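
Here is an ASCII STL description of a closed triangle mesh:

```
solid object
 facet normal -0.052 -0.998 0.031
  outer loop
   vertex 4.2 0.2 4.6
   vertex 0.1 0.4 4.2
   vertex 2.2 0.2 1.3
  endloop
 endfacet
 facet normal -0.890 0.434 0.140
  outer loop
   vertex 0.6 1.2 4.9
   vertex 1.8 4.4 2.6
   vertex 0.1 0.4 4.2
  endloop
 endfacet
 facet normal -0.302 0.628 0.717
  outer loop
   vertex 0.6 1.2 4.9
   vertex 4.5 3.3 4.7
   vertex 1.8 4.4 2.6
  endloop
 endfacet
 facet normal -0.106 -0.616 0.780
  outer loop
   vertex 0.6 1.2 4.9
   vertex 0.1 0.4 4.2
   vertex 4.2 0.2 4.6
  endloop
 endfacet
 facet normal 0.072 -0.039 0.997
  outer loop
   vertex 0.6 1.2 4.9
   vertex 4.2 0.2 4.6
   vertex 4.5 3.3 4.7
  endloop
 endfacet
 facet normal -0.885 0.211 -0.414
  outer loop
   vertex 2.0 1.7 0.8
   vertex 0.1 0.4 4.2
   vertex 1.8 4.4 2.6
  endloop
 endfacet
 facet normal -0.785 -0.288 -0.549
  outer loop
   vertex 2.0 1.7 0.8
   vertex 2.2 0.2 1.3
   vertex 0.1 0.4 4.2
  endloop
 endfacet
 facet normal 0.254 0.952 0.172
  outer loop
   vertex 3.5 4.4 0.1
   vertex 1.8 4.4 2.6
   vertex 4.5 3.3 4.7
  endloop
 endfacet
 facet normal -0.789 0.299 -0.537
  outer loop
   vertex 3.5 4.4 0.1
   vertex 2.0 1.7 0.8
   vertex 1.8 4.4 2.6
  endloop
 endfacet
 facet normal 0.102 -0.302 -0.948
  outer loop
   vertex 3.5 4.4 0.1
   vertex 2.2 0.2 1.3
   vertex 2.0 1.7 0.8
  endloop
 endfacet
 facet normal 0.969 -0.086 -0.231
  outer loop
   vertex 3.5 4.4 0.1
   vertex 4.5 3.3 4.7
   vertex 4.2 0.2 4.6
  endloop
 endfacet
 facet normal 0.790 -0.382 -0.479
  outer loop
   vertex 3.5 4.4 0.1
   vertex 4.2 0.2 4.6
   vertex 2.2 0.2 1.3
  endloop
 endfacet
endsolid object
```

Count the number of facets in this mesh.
12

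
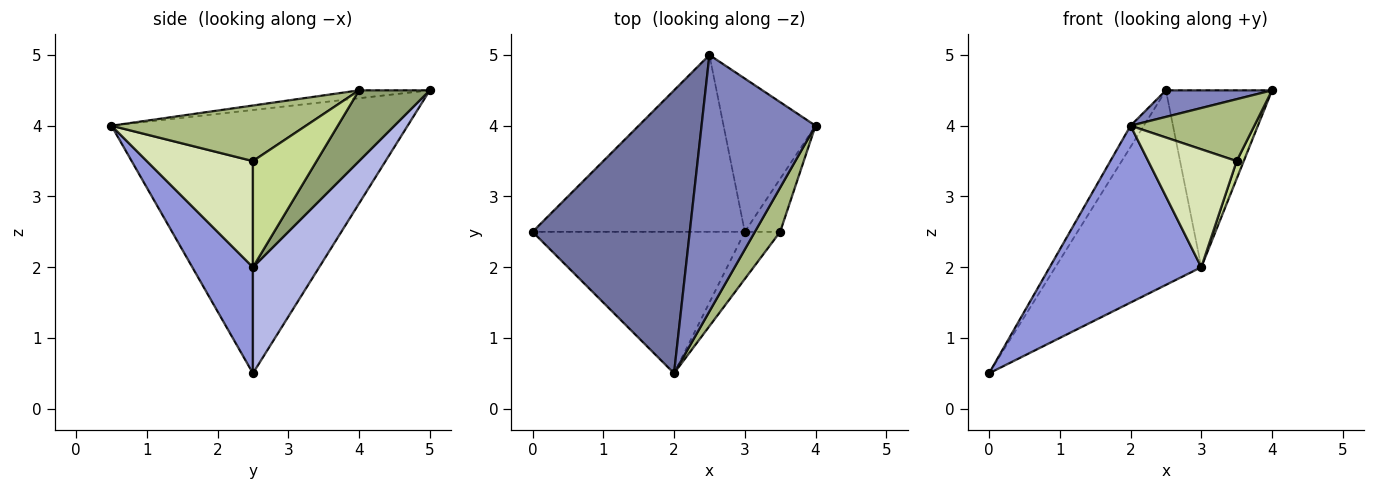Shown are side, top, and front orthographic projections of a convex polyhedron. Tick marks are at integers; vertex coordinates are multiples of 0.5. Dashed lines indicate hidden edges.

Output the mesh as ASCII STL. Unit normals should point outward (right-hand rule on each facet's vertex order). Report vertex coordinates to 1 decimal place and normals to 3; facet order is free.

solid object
 facet normal -0.858 0.038 0.512
  outer loop
   vertex 2.5 5.0 4.5
   vertex 0.0 2.5 0.5
   vertex 2.0 0.5 4.0
  endloop
 endfacet
 facet normal -0.068 -0.103 0.992
  outer loop
   vertex 2.5 5.0 4.5
   vertex 2.0 0.5 4.0
   vertex 4.0 4.0 4.5
  endloop
 endfacet
 facet normal 0.298 -0.745 -0.596
  outer loop
   vertex 3.0 2.5 2.0
   vertex 2.0 0.5 4.0
   vertex 0.0 2.5 0.5
  endloop
 endfacet
 facet normal 0.319 0.701 -0.638
  outer loop
   vertex 3.0 2.5 2.0
   vertex 0.0 2.5 0.5
   vertex 2.5 5.0 4.5
  endloop
 endfacet
 facet normal 0.450 0.675 -0.585
  outer loop
   vertex 3.0 2.5 2.0
   vertex 2.5 5.0 4.5
   vertex 4.0 4.0 4.5
  endloop
 endfacet
 facet normal 0.788 -0.501 0.358
  outer loop
   vertex 3.5 2.5 3.5
   vertex 4.0 4.0 4.5
   vertex 2.0 0.5 4.0
  endloop
 endfacet
 facet normal 0.943 -0.105 -0.314
  outer loop
   vertex 3.5 2.5 3.5
   vertex 3.0 2.5 2.0
   vertex 4.0 4.0 4.5
  endloop
 endfacet
 facet normal 0.744 -0.620 -0.248
  outer loop
   vertex 3.5 2.5 3.5
   vertex 2.0 0.5 4.0
   vertex 3.0 2.5 2.0
  endloop
 endfacet
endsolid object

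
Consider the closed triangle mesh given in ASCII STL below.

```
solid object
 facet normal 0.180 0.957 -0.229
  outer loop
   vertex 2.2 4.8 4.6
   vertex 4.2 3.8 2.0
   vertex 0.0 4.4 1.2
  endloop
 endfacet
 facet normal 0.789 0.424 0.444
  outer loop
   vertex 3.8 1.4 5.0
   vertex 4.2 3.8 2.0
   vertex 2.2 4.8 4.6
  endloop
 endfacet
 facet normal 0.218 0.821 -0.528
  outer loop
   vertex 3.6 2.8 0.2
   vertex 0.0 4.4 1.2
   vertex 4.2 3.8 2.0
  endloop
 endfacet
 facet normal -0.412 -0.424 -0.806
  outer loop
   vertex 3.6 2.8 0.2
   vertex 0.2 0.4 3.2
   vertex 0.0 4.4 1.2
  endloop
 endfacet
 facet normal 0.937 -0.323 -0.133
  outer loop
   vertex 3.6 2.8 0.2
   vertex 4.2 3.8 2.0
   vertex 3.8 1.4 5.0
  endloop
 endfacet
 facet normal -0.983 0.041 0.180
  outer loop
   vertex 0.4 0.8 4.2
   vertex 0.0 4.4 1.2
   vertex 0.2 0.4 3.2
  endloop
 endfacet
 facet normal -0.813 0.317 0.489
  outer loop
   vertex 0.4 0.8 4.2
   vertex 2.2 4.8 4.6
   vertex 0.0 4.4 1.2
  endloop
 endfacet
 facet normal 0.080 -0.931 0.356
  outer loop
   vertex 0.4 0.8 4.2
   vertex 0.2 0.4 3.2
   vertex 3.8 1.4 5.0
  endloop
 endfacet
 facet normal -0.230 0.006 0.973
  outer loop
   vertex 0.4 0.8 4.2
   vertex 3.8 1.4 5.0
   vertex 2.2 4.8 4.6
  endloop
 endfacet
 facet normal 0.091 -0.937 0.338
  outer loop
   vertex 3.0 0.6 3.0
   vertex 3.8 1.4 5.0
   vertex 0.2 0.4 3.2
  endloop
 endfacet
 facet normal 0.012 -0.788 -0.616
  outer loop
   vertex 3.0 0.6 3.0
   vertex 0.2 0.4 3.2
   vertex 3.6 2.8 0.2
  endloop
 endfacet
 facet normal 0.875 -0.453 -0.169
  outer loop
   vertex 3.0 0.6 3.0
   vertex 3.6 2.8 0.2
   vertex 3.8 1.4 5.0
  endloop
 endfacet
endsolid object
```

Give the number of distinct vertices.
8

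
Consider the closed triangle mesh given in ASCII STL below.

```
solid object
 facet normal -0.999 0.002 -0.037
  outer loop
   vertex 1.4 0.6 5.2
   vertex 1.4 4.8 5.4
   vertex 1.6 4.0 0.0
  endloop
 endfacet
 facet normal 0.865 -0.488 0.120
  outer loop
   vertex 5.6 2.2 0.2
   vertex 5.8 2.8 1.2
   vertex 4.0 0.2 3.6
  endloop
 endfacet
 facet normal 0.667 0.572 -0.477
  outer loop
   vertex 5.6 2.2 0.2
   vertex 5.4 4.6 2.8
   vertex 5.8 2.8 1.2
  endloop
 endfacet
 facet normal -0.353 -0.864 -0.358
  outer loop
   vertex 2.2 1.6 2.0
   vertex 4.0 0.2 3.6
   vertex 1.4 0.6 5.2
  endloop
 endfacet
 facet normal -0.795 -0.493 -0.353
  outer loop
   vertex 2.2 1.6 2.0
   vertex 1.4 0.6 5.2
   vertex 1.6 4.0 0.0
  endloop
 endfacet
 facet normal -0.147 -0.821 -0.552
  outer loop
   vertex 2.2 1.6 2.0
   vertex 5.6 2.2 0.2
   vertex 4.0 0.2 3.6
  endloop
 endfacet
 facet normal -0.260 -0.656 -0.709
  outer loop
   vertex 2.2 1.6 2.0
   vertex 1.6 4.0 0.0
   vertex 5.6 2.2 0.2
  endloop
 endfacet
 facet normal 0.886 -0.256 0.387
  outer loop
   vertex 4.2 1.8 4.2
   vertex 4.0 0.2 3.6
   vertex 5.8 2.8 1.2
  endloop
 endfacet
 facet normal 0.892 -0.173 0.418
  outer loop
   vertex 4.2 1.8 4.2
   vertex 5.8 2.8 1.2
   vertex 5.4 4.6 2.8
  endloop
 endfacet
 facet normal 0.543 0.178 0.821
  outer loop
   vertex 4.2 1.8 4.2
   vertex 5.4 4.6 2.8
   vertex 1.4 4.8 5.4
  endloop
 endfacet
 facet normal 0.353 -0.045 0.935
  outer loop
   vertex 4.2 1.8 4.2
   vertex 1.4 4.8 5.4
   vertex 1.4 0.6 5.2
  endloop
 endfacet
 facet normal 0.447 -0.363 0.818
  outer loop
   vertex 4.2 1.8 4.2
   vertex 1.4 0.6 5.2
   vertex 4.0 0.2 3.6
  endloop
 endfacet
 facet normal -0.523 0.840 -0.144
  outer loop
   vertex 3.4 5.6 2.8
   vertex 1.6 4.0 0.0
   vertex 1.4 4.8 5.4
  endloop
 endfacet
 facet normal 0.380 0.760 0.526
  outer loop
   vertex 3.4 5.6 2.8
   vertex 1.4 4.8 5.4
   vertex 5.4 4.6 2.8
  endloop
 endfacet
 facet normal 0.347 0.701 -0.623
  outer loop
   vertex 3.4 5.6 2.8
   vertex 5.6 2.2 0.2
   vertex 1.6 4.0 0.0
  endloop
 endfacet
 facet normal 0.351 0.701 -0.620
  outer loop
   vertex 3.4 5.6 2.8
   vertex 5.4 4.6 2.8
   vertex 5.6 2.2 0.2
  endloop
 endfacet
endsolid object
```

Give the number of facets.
16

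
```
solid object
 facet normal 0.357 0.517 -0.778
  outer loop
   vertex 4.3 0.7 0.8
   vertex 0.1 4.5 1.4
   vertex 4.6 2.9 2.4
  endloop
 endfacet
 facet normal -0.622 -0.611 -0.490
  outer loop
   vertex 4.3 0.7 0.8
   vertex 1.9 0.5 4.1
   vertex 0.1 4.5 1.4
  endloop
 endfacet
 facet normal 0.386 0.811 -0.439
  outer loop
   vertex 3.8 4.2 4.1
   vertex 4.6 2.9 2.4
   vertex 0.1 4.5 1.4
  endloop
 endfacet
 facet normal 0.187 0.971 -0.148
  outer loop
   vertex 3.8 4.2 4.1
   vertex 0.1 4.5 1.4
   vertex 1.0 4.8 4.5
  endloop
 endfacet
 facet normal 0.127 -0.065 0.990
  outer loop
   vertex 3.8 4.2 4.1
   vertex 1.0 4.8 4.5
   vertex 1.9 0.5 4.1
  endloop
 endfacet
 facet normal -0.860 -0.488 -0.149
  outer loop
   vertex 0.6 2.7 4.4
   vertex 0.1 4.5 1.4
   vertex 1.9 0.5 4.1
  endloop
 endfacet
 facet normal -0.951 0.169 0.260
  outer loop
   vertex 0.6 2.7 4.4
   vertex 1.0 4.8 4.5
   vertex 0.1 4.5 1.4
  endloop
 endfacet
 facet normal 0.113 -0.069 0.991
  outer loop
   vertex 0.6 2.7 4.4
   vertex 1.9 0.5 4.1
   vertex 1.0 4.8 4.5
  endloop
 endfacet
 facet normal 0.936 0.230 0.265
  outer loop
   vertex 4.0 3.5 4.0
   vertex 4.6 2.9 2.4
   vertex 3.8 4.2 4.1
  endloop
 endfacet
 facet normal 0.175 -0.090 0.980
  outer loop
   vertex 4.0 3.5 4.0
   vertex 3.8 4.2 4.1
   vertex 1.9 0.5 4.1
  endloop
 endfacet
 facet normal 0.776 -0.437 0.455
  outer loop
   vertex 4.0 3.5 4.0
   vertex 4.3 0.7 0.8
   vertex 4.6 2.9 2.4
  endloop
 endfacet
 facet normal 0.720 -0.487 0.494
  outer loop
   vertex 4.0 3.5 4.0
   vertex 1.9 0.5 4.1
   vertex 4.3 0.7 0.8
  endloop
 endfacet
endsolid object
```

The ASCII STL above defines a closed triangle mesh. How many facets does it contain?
12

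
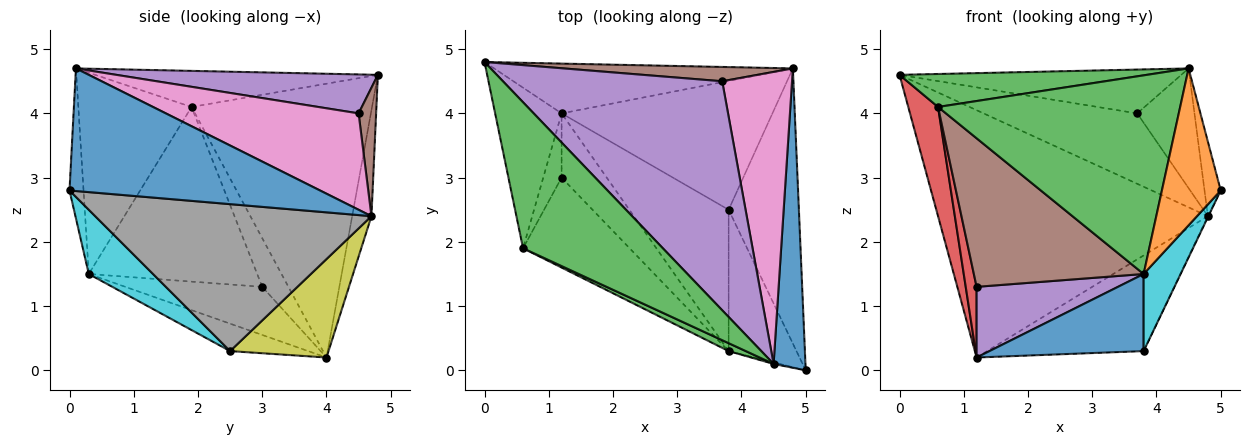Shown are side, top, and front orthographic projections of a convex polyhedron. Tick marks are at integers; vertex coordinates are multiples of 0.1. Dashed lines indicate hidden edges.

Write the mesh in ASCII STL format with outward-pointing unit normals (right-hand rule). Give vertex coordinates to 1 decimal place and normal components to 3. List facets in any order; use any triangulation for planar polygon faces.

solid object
 facet normal 0.966 0.062 0.251
  outer loop
   vertex 4.8 4.7 2.4
   vertex 4.5 0.1 4.7
   vertex 5.0 0.0 2.8
  endloop
 endfacet
 facet normal -0.070 0.978 -0.197
  outer loop
   vertex 4.8 4.7 2.4
   vertex 1.2 4.0 0.2
   vertex 0.0 4.8 4.6
  endloop
 endfacet
 facet normal -0.244 -0.214 0.946
  outer loop
   vertex 0.6 1.9 4.1
   vertex 4.5 0.1 4.7
   vertex 0.0 4.8 4.6
  endloop
 endfacet
 facet normal -0.960 -0.158 -0.233
  outer loop
   vertex 0.6 1.9 4.1
   vertex 0.0 4.8 4.6
   vertex 1.2 4.0 0.2
  endloop
 endfacet
 facet normal 0.172 0.185 0.968
  outer loop
   vertex 3.7 4.5 4.0
   vertex 0.0 4.8 4.6
   vertex 4.5 0.1 4.7
  endloop
 endfacet
 facet normal 0.111 0.974 0.198
  outer loop
   vertex 3.7 4.5 4.0
   vertex 4.8 4.7 2.4
   vertex 0.0 4.8 4.6
  endloop
 endfacet
 facet normal 0.787 0.234 0.570
  outer loop
   vertex 3.7 4.5 4.0
   vertex 4.5 0.1 4.7
   vertex 4.8 4.7 2.4
  endloop
 endfacet
 facet normal 0.902 0.002 -0.431
  outer loop
   vertex 3.8 2.5 0.3
   vertex 4.8 4.7 2.4
   vertex 5.0 0.0 2.8
  endloop
 endfacet
 facet normal 0.351 0.558 -0.752
  outer loop
   vertex 3.8 2.5 0.3
   vertex 1.2 4.0 0.2
   vertex 4.8 4.7 2.4
  endloop
 endfacet
 facet normal 0.639 -0.368 -0.675
  outer loop
   vertex 3.8 0.3 1.5
   vertex 3.8 2.5 0.3
   vertex 5.0 0.0 2.8
  endloop
 endfacet
 facet normal -0.236 -0.465 -0.853
  outer loop
   vertex 3.8 0.3 1.5
   vertex 1.2 4.0 0.2
   vertex 3.8 2.5 0.3
  endloop
 endfacet
 facet normal -0.232 -0.973 -0.010
  outer loop
   vertex 3.8 0.3 1.5
   vertex 5.0 0.0 2.8
   vertex 4.5 0.1 4.7
  endloop
 endfacet
 facet normal -0.423 -0.905 0.036
  outer loop
   vertex 3.8 0.3 1.5
   vertex 4.5 0.1 4.7
   vertex 0.6 1.9 4.1
  endloop
 endfacet
 facet normal -0.872 -0.362 -0.329
  outer loop
   vertex 1.2 3.0 1.3
   vertex 0.6 1.9 4.1
   vertex 1.2 4.0 0.2
  endloop
 endfacet
 facet normal -0.583 -0.601 -0.547
  outer loop
   vertex 1.2 3.0 1.3
   vertex 1.2 4.0 0.2
   vertex 3.8 0.3 1.5
  endloop
 endfacet
 facet normal -0.647 -0.652 -0.395
  outer loop
   vertex 1.2 3.0 1.3
   vertex 3.8 0.3 1.5
   vertex 0.6 1.9 4.1
  endloop
 endfacet
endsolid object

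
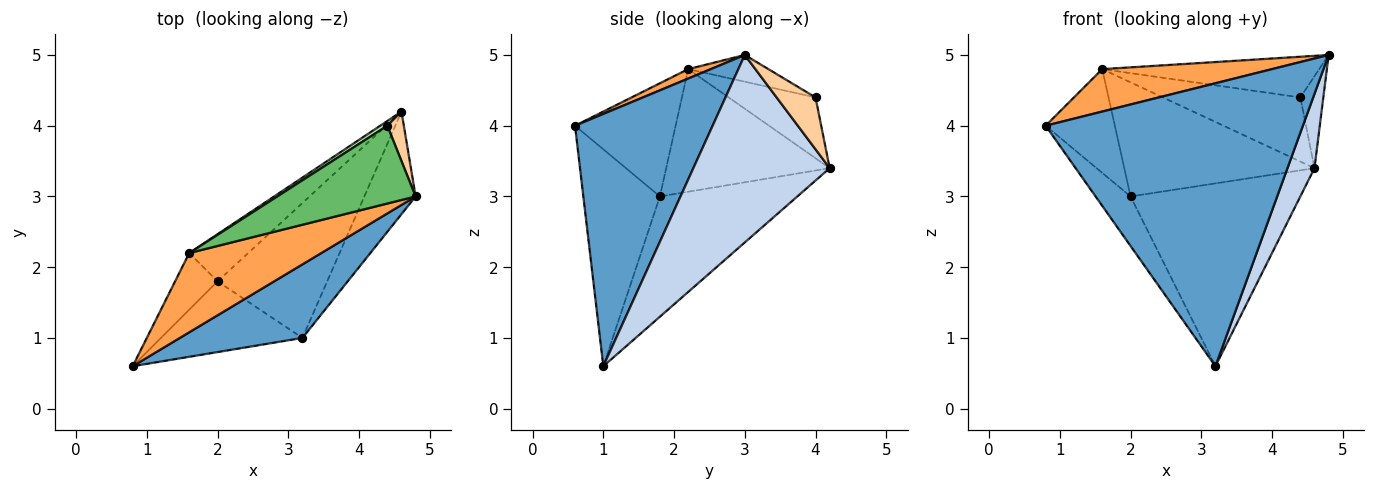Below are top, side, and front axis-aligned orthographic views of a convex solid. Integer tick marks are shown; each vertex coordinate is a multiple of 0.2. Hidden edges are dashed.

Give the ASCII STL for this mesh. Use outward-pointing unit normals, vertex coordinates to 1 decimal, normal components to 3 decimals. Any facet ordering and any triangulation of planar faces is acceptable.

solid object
 facet normal 0.460 -0.859 0.223
  outer loop
   vertex 3.2 1.0 0.6
   vertex 4.8 3.0 5.0
   vertex 0.8 0.6 4.0
  endloop
 endfacet
 facet normal 0.947 -0.188 -0.259
  outer loop
   vertex 3.2 1.0 0.6
   vertex 4.6 4.2 3.4
   vertex 4.8 3.0 5.0
  endloop
 endfacet
 facet normal 0.063 -0.471 0.880
  outer loop
   vertex 1.6 2.2 4.8
   vertex 0.8 0.6 4.0
   vertex 4.8 3.0 5.0
  endloop
 endfacet
 facet normal 0.830 0.491 0.264
  outer loop
   vertex 4.4 4.0 4.4
   vertex 4.8 3.0 5.0
   vertex 4.6 4.2 3.4
  endloop
 endfacet
 facet normal -0.169 0.457 0.874
  outer loop
   vertex 4.4 4.0 4.4
   vertex 1.6 2.2 4.8
   vertex 4.8 3.0 5.0
  endloop
 endfacet
 facet normal -0.533 0.844 0.062
  outer loop
   vertex 4.4 4.0 4.4
   vertex 4.6 4.2 3.4
   vertex 1.6 2.2 4.8
  endloop
 endfacet
 facet normal -0.546 0.674 -0.498
  outer loop
   vertex 2.0 1.8 3.0
   vertex 4.6 4.2 3.4
   vertex 3.2 1.0 0.6
  endloop
 endfacet
 facet normal -0.622 0.724 -0.299
  outer loop
   vertex 2.0 1.8 3.0
   vertex 1.6 2.2 4.8
   vertex 4.6 4.2 3.4
  endloop
 endfacet
 facet normal -0.782 0.357 -0.510
  outer loop
   vertex 2.0 1.8 3.0
   vertex 3.2 1.0 0.6
   vertex 0.8 0.6 4.0
  endloop
 endfacet
 facet normal -0.787 0.541 -0.295
  outer loop
   vertex 2.0 1.8 3.0
   vertex 0.8 0.6 4.0
   vertex 1.6 2.2 4.8
  endloop
 endfacet
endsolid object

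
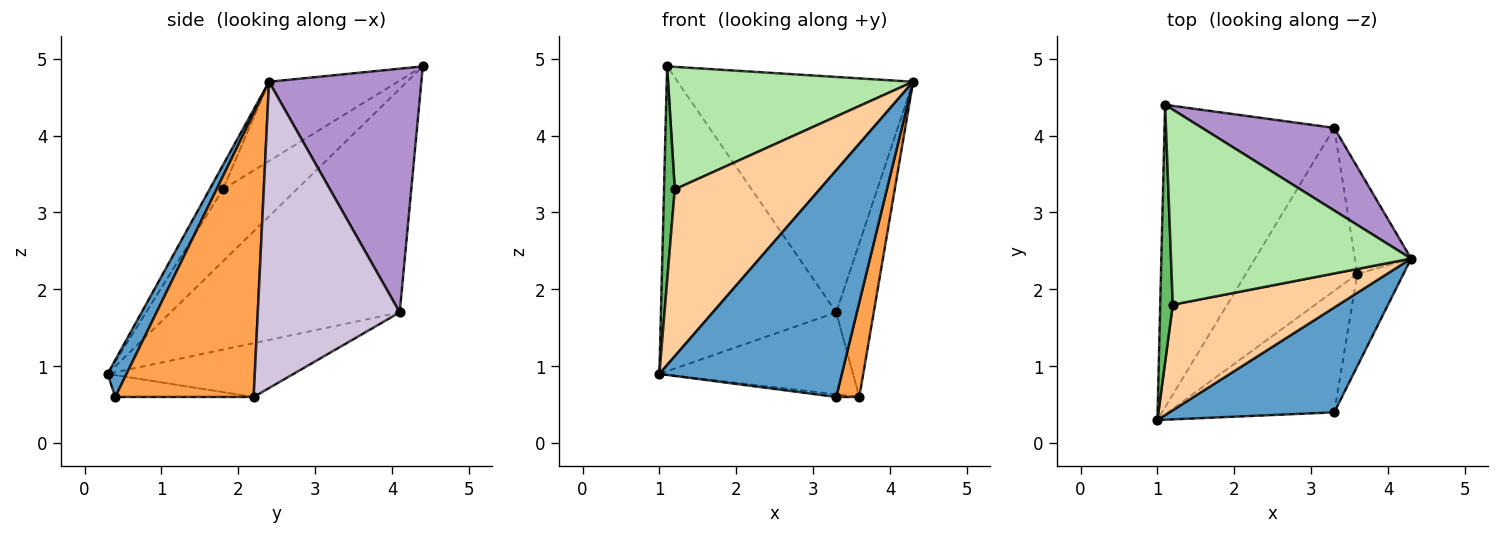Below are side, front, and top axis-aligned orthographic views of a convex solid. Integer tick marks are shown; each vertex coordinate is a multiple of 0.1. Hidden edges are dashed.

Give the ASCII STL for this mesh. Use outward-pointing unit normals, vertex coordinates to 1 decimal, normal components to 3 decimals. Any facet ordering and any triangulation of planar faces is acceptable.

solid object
 facet normal 0.094 -0.904 0.418
  outer loop
   vertex 3.3 0.4 0.6
   vertex 4.3 2.4 4.7
   vertex 1.0 0.3 0.9
  endloop
 endfacet
 facet normal -0.130 0.022 -0.991
  outer loop
   vertex 3.3 0.4 0.6
   vertex 1.0 0.3 0.9
   vertex 3.6 2.2 0.6
  endloop
 endfacet
 facet normal 0.974 -0.162 -0.158
  outer loop
   vertex 3.3 0.4 0.6
   vertex 3.6 2.2 0.6
   vertex 4.3 2.4 4.7
  endloop
 endfacet
 facet normal -0.078 -0.843 0.533
  outer loop
   vertex 1.2 1.8 3.3
   vertex 1.0 0.3 0.9
   vertex 4.3 2.4 4.7
  endloop
 endfacet
 facet normal -0.975 -0.142 0.170
  outer loop
   vertex 1.2 1.8 3.3
   vertex 1.1 4.4 4.9
   vertex 1.0 0.3 0.9
  endloop
 endfacet
 facet normal -0.269 -0.512 0.816
  outer loop
   vertex 1.2 1.8 3.3
   vertex 4.3 2.4 4.7
   vertex 1.1 4.4 4.9
  endloop
 endfacet
 facet normal -0.680 0.520 -0.516
  outer loop
   vertex 3.3 4.1 1.7
   vertex 1.0 0.3 0.9
   vertex 1.1 4.4 4.9
  endloop
 endfacet
 facet normal -0.396 0.412 -0.820
  outer loop
   vertex 3.3 4.1 1.7
   vertex 3.6 2.2 0.6
   vertex 1.0 0.3 0.9
  endloop
 endfacet
 facet normal 0.521 0.805 0.283
  outer loop
   vertex 3.3 4.1 1.7
   vertex 1.1 4.4 4.9
   vertex 4.3 2.4 4.7
  endloop
 endfacet
 facet normal 0.952 0.252 -0.175
  outer loop
   vertex 3.3 4.1 1.7
   vertex 4.3 2.4 4.7
   vertex 3.6 2.2 0.6
  endloop
 endfacet
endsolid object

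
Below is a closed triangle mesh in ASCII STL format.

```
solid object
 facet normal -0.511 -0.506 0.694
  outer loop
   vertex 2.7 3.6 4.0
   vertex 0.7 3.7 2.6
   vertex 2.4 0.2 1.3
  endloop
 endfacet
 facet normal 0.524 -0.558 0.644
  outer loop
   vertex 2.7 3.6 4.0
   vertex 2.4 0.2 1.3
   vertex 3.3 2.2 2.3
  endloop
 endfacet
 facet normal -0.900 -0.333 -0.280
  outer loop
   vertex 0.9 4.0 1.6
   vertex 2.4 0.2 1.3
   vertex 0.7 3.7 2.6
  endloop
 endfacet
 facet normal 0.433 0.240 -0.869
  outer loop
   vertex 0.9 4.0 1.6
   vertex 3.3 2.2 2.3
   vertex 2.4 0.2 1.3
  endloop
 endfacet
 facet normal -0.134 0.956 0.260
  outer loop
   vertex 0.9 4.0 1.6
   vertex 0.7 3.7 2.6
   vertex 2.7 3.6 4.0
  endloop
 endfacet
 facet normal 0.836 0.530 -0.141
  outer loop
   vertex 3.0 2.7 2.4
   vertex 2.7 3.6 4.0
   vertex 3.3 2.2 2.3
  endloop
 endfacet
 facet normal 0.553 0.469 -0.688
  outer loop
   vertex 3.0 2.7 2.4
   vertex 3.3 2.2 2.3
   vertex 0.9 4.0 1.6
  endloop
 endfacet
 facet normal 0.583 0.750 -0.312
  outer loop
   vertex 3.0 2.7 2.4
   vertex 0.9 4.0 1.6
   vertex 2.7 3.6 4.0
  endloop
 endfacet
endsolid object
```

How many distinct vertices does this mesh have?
6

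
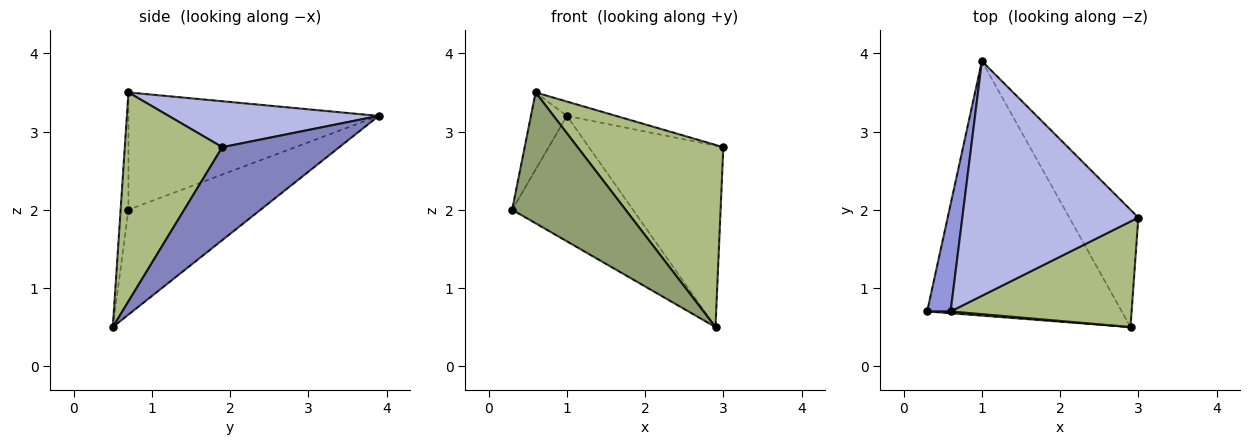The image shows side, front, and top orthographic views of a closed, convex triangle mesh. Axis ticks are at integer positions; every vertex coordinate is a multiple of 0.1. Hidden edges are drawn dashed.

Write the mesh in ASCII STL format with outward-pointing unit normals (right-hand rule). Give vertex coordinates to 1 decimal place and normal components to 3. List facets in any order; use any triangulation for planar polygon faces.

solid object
 facet normal -0.435 0.398 -0.808
  outer loop
   vertex 2.9 0.5 0.5
   vertex 0.3 0.7 2.0
   vertex 1.0 3.9 3.2
  endloop
 endfacet
 facet normal 0.590 0.678 -0.438
  outer loop
   vertex 2.9 0.5 0.5
   vertex 1.0 3.9 3.2
   vertex 3.0 1.9 2.8
  endloop
 endfacet
 facet normal -0.971 0.140 0.194
  outer loop
   vertex 0.6 0.7 3.5
   vertex 1.0 3.9 3.2
   vertex 0.3 0.7 2.0
  endloop
 endfacet
 facet normal 0.252 0.059 0.966
  outer loop
   vertex 0.6 0.7 3.5
   vertex 3.0 1.9 2.8
   vertex 1.0 3.9 3.2
  endloop
 endfacet
 facet normal -0.069 -0.998 0.014
  outer loop
   vertex 0.6 0.7 3.5
   vertex 0.3 0.7 2.0
   vertex 2.9 0.5 0.5
  endloop
 endfacet
 facet normal 0.501 -0.749 0.434
  outer loop
   vertex 0.6 0.7 3.5
   vertex 2.9 0.5 0.5
   vertex 3.0 1.9 2.8
  endloop
 endfacet
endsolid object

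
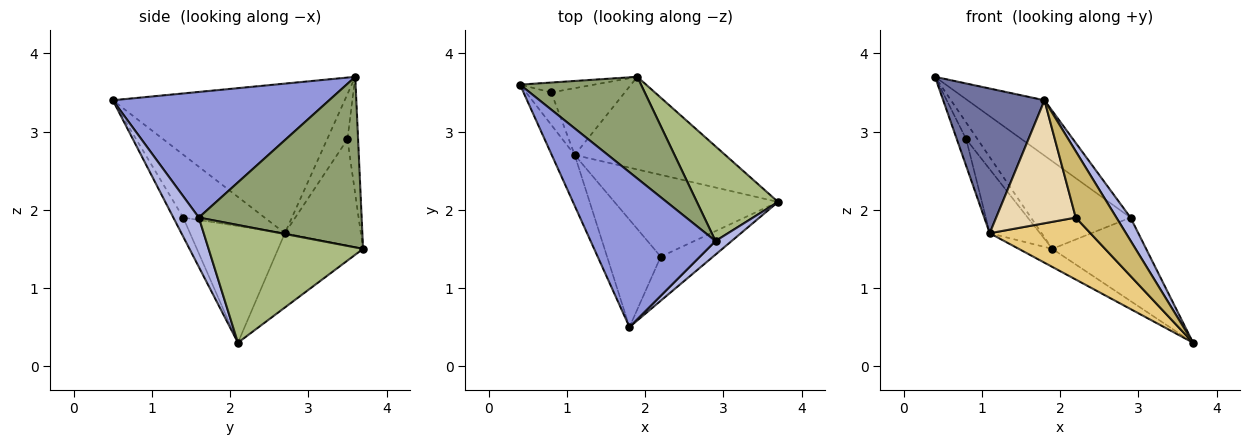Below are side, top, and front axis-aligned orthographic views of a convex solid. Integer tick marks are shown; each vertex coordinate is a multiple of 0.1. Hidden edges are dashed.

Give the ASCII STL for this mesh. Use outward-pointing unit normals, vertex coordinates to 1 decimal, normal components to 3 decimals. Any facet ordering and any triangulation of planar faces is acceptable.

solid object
 facet normal -0.907 -0.396 -0.139
  outer loop
   vertex 1.1 2.7 1.7
   vertex 1.8 0.5 3.4
   vertex 0.4 3.6 3.7
  endloop
 endfacet
 facet normal -0.436 0.172 -0.883
  outer loop
   vertex 1.1 2.7 1.7
   vertex 1.9 3.7 1.5
   vertex 3.7 2.1 0.3
  endloop
 endfacet
 facet normal 0.688 0.244 0.684
  outer loop
   vertex 2.9 1.6 1.9
   vertex 0.4 3.6 3.7
   vertex 1.8 0.5 3.4
  endloop
 endfacet
 facet normal 0.841 -0.466 0.275
  outer loop
   vertex 2.9 1.6 1.9
   vertex 1.8 0.5 3.4
   vertex 3.7 2.1 0.3
  endloop
 endfacet
 facet normal 0.730 0.446 0.518
  outer loop
   vertex 2.9 1.6 1.9
   vertex 1.9 3.7 1.5
   vertex 0.4 3.6 3.7
  endloop
 endfacet
 facet normal 0.736 0.447 0.508
  outer loop
   vertex 2.9 1.6 1.9
   vertex 3.7 2.1 0.3
   vertex 1.9 3.7 1.5
  endloop
 endfacet
 facet normal -0.628 0.669 -0.397
  outer loop
   vertex 0.8 3.5 2.9
   vertex 0.4 3.6 3.7
   vertex 1.9 3.7 1.5
  endloop
 endfacet
 facet normal -0.810 0.374 -0.452
  outer loop
   vertex 0.8 3.5 2.9
   vertex 1.1 2.7 1.7
   vertex 0.4 3.6 3.7
  endloop
 endfacet
 facet normal -0.723 0.478 -0.499
  outer loop
   vertex 0.8 3.5 2.9
   vertex 1.9 3.7 1.5
   vertex 1.1 2.7 1.7
  endloop
 endfacet
 facet normal -0.198 -0.816 -0.543
  outer loop
   vertex 2.2 1.4 1.9
   vertex 3.7 2.1 0.3
   vertex 1.8 0.5 3.4
  endloop
 endfacet
 facet normal -0.494 -0.525 -0.693
  outer loop
   vertex 2.2 1.4 1.9
   vertex 1.1 2.7 1.7
   vertex 3.7 2.1 0.3
  endloop
 endfacet
 facet normal -0.610 -0.597 -0.521
  outer loop
   vertex 2.2 1.4 1.9
   vertex 1.8 0.5 3.4
   vertex 1.1 2.7 1.7
  endloop
 endfacet
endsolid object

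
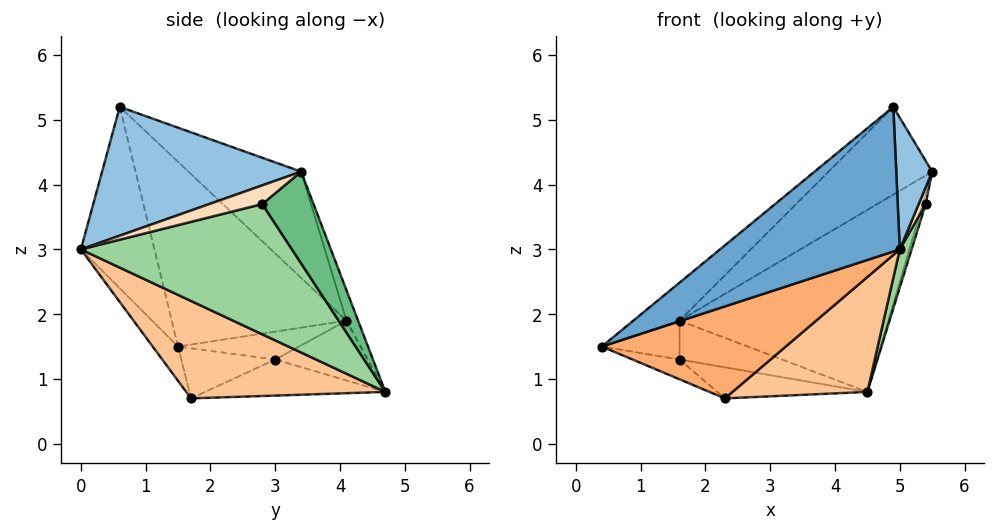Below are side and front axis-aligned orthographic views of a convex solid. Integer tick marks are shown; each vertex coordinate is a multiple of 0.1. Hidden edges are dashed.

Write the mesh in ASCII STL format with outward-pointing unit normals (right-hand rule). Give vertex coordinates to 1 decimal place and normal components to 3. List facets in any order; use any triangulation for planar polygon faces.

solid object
 facet normal -0.368 -0.901 0.229
  outer loop
   vertex 4.9 0.6 5.2
   vertex 0.4 1.5 1.5
   vertex 5.0 0.0 3.0
  endloop
 endfacet
 facet normal 0.980 -0.177 0.093
  outer loop
   vertex 4.9 0.6 5.2
   vertex 5.0 0.0 3.0
   vertex 5.5 3.4 4.2
  endloop
 endfacet
 facet normal -0.052 0.928 0.370
  outer loop
   vertex 1.6 4.1 1.9
   vertex 5.5 3.4 4.2
   vertex 4.5 4.7 0.8
  endloop
 endfacet
 facet normal -0.607 0.161 0.778
  outer loop
   vertex 1.6 4.1 1.9
   vertex 0.4 1.5 1.5
   vertex 4.9 0.6 5.2
  endloop
 endfacet
 facet normal -0.417 0.384 0.824
  outer loop
   vertex 1.6 4.1 1.9
   vertex 4.9 0.6 5.2
   vertex 5.5 3.4 4.2
  endloop
 endfacet
 facet normal -0.119 -0.860 -0.496
  outer loop
   vertex 2.3 1.7 0.7
   vertex 5.0 0.0 3.0
   vertex 0.4 1.5 1.5
  endloop
 endfacet
 facet normal 0.484 -0.328 -0.811
  outer loop
   vertex 2.3 1.7 0.7
   vertex 4.5 4.7 0.8
   vertex 5.0 0.0 3.0
  endloop
 endfacet
 facet normal 0.991 -0.131 -0.040
  outer loop
   vertex 5.4 2.8 3.7
   vertex 5.5 3.4 4.2
   vertex 5.0 0.0 3.0
  endloop
 endfacet
 facet normal 0.964 0.057 -0.261
  outer loop
   vertex 5.4 2.8 3.7
   vertex 4.5 4.7 0.8
   vertex 5.5 3.4 4.2
  endloop
 endfacet
 facet normal 0.943 -0.053 -0.327
  outer loop
   vertex 5.4 2.8 3.7
   vertex 5.0 0.0 3.0
   vertex 4.5 4.7 0.8
  endloop
 endfacet
 facet normal -0.397 0.440 -0.806
  outer loop
   vertex 1.6 3.0 1.3
   vertex 1.6 4.1 1.9
   vertex 4.5 4.7 0.8
  endloop
 endfacet
 facet normal -0.308 0.257 -0.916
  outer loop
   vertex 1.6 3.0 1.3
   vertex 4.5 4.7 0.8
   vertex 2.3 1.7 0.7
  endloop
 endfacet
 facet normal -0.597 0.384 -0.704
  outer loop
   vertex 1.6 3.0 1.3
   vertex 0.4 1.5 1.5
   vertex 1.6 4.1 1.9
  endloop
 endfacet
 facet normal -0.398 0.199 -0.896
  outer loop
   vertex 1.6 3.0 1.3
   vertex 2.3 1.7 0.7
   vertex 0.4 1.5 1.5
  endloop
 endfacet
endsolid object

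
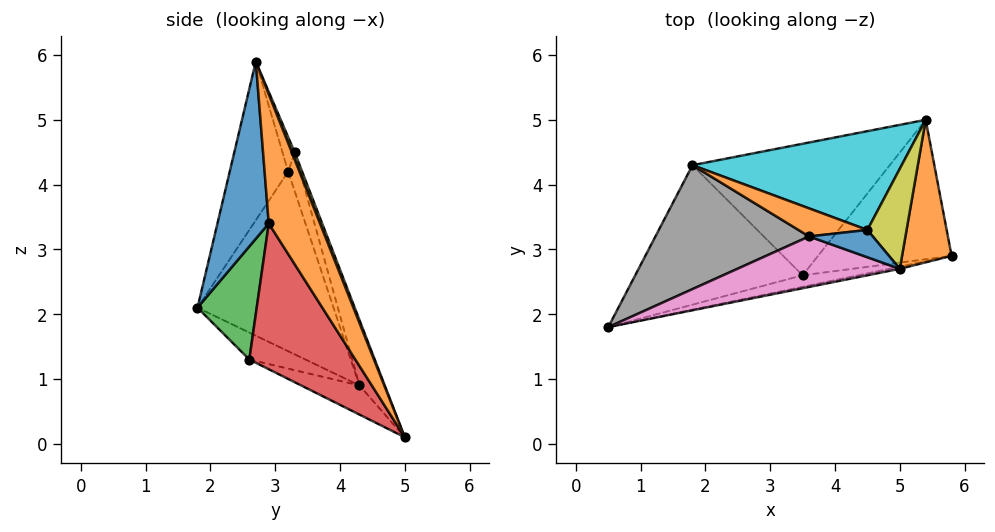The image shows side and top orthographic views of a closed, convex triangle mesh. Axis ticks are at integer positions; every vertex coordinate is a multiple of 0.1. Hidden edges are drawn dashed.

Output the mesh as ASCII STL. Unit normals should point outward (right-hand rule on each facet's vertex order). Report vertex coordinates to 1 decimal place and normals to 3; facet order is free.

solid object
 facet normal 0.206 -0.978 -0.012
  outer loop
   vertex 5.0 2.7 5.9
   vertex 0.5 1.8 2.1
   vertex 5.8 2.9 3.4
  endloop
 endfacet
 facet normal 0.750 0.595 0.288
  outer loop
   vertex 5.0 2.7 5.9
   vertex 5.8 2.9 3.4
   vertex 5.4 5.0 0.1
  endloop
 endfacet
 facet normal 0.228 -0.967 -0.112
  outer loop
   vertex 3.5 2.6 1.3
   vertex 5.8 2.9 3.4
   vertex 0.5 1.8 2.1
  endloop
 endfacet
 facet normal 0.542 -0.678 -0.497
  outer loop
   vertex 3.5 2.6 1.3
   vertex 5.4 5.0 0.1
   vertex 5.8 2.9 3.4
  endloop
 endfacet
 facet normal -0.148 -0.364 -0.919
  outer loop
   vertex 3.5 2.6 1.3
   vertex 0.5 1.8 2.1
   vertex 1.8 4.3 0.9
  endloop
 endfacet
 facet normal -0.137 -0.354 -0.925
  outer loop
   vertex 3.5 2.6 1.3
   vertex 1.8 4.3 0.9
   vertex 5.4 5.0 0.1
  endloop
 endfacet
 facet normal -0.631 0.429 0.646
  outer loop
   vertex 3.6 3.2 4.2
   vertex 0.5 1.8 2.1
   vertex 5.0 2.7 5.9
  endloop
 endfacet
 facet normal -0.620 0.577 0.531
  outer loop
   vertex 3.6 3.2 4.2
   vertex 1.8 4.3 0.9
   vertex 0.5 1.8 2.1
  endloop
 endfacet
 facet normal 0.070 0.926 0.372
  outer loop
   vertex 4.5 3.3 4.5
   vertex 5.0 2.7 5.9
   vertex 5.4 5.0 0.1
  endloop
 endfacet
 facet normal -0.106 0.935 0.339
  outer loop
   vertex 4.5 3.3 4.5
   vertex 5.4 5.0 0.1
   vertex 1.8 4.3 0.9
  endloop
 endfacet
 facet normal -0.247 0.856 0.455
  outer loop
   vertex 4.5 3.3 4.5
   vertex 3.6 3.2 4.2
   vertex 5.0 2.7 5.9
  endloop
 endfacet
 facet normal -0.238 0.875 0.421
  outer loop
   vertex 4.5 3.3 4.5
   vertex 1.8 4.3 0.9
   vertex 3.6 3.2 4.2
  endloop
 endfacet
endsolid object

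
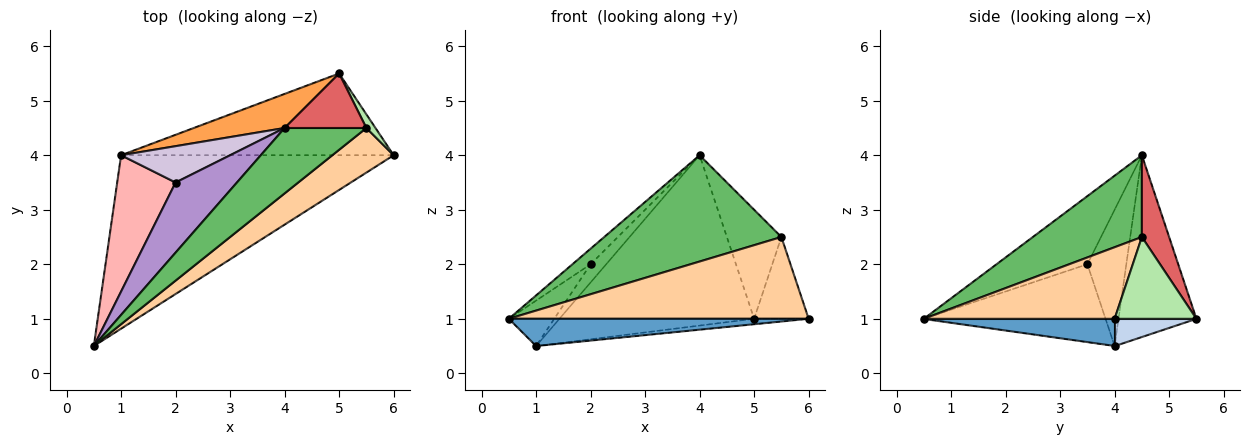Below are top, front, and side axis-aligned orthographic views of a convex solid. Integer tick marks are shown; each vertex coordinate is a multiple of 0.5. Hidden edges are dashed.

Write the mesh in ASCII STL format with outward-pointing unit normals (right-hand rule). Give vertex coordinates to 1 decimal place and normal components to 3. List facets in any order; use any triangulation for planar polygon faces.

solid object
 facet normal 0.098 -0.154 -0.983
  outer loop
   vertex 1.0 4.0 0.5
   vertex 6.0 4.0 1.0
   vertex 0.5 0.5 1.0
  endloop
 endfacet
 facet normal 0.099 0.066 -0.993
  outer loop
   vertex 5.0 5.5 1.0
   vertex 6.0 4.0 1.0
   vertex 1.0 4.0 0.5
  endloop
 endfacet
 facet normal -0.365 0.913 0.183
  outer loop
   vertex 5.0 5.5 1.0
   vertex 1.0 4.0 0.5
   vertex 4.0 4.5 4.0
  endloop
 endfacet
 facet normal 0.488 -0.766 0.418
  outer loop
   vertex 5.5 4.5 2.5
   vertex 0.5 0.5 1.0
   vertex 6.0 4.0 1.0
  endloop
 endfacet
 facet normal 0.464 -0.754 0.464
  outer loop
   vertex 5.5 4.5 2.5
   vertex 4.0 4.5 4.0
   vertex 0.5 0.5 1.0
  endloop
 endfacet
 facet normal 0.829 0.552 0.092
  outer loop
   vertex 5.5 4.5 2.5
   vertex 6.0 4.0 1.0
   vertex 5.0 5.5 1.0
  endloop
 endfacet
 facet normal 0.408 0.816 0.408
  outer loop
   vertex 5.5 4.5 2.5
   vertex 5.0 5.5 1.0
   vertex 4.0 4.5 4.0
  endloop
 endfacet
 facet normal -0.784 0.196 0.588
  outer loop
   vertex 2.0 3.5 2.0
   vertex 1.0 4.0 0.5
   vertex 0.5 0.5 1.0
  endloop
 endfacet
 facet normal -0.735 0.147 0.662
  outer loop
   vertex 2.0 3.5 2.0
   vertex 0.5 0.5 1.0
   vertex 4.0 4.5 4.0
  endloop
 endfacet
 facet normal -0.745 0.298 0.596
  outer loop
   vertex 2.0 3.5 2.0
   vertex 4.0 4.5 4.0
   vertex 1.0 4.0 0.5
  endloop
 endfacet
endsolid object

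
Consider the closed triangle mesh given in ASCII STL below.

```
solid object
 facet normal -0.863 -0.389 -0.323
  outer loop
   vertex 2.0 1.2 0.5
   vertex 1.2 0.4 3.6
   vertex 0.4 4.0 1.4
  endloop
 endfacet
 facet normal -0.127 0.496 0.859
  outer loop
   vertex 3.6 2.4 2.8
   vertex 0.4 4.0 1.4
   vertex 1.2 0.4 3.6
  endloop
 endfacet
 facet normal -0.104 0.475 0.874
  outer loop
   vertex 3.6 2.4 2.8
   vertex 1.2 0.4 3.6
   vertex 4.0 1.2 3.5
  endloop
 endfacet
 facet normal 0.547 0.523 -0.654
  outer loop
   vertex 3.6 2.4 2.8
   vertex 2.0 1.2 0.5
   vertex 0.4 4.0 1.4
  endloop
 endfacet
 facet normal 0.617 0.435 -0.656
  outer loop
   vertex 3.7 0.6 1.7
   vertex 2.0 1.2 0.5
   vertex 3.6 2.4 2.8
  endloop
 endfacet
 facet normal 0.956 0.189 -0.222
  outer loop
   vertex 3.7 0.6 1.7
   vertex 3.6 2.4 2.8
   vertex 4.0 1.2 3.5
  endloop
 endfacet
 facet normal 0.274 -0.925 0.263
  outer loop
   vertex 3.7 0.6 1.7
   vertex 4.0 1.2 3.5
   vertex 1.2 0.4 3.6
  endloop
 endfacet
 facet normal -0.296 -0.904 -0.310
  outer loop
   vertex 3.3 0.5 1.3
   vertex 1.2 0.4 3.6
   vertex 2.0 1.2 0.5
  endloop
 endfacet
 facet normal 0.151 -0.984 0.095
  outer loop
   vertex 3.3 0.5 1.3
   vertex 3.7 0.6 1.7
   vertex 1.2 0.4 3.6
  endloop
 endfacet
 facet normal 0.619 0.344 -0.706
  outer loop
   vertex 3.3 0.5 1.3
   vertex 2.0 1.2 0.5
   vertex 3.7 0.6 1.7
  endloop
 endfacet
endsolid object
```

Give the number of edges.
15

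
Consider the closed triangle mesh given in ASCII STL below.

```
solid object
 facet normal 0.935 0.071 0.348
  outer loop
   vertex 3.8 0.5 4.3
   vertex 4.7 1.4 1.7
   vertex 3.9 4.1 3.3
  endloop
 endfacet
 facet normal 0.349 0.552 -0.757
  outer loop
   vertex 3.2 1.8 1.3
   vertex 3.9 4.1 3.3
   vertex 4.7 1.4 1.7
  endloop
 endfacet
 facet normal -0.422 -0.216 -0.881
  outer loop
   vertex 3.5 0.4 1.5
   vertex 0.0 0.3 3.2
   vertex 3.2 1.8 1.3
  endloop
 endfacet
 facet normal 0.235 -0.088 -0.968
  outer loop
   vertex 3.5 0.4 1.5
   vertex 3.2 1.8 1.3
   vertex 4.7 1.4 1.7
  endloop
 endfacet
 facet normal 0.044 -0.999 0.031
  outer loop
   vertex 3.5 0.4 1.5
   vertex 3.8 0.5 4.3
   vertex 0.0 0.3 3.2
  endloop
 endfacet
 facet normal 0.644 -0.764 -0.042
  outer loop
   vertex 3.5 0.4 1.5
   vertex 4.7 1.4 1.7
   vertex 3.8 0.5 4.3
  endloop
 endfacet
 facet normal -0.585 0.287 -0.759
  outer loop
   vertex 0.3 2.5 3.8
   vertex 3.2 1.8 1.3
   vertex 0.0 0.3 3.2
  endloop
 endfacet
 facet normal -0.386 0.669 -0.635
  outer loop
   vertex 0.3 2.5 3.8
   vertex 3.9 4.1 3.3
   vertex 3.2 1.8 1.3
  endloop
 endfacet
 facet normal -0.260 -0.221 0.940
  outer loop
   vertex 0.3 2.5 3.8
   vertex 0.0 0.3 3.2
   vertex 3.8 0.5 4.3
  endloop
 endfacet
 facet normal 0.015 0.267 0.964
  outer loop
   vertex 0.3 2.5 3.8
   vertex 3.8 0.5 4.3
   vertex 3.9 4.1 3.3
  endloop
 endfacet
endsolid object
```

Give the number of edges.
15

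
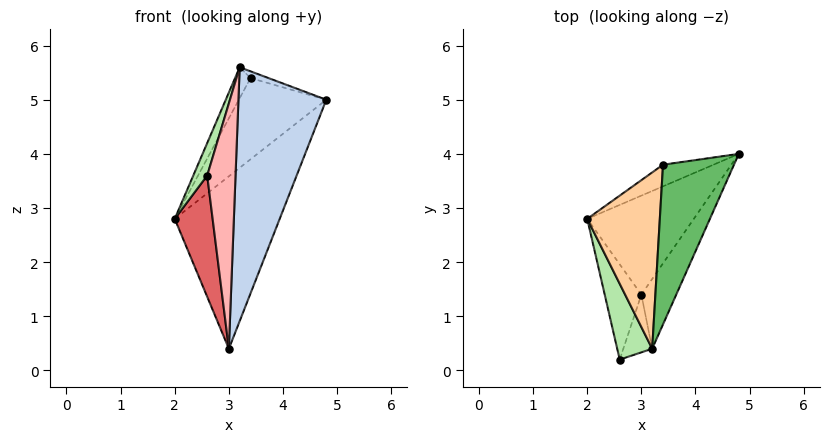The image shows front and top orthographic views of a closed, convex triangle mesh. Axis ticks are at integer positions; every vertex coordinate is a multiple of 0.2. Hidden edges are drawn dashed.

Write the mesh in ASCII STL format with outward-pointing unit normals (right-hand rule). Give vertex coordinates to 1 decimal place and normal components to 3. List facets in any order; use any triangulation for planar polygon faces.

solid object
 facet normal 0.019 0.867 -0.498
  outer loop
   vertex 3.0 1.4 0.4
   vertex 2.0 2.8 2.8
   vertex 4.8 4.0 5.0
  endloop
 endfacet
 facet normal 0.900 -0.419 -0.115
  outer loop
   vertex 3.0 1.4 0.4
   vertex 4.8 4.0 5.0
   vertex 3.2 0.4 5.6
  endloop
 endfacet
 facet normal -0.207 0.945 -0.252
  outer loop
   vertex 3.4 3.8 5.4
   vertex 4.8 4.0 5.0
   vertex 2.0 2.8 2.8
  endloop
 endfacet
 facet normal -0.890 0.079 0.449
  outer loop
   vertex 3.4 3.8 5.4
   vertex 2.0 2.8 2.8
   vertex 3.2 0.4 5.6
  endloop
 endfacet
 facet normal 0.269 0.041 0.962
  outer loop
   vertex 3.4 3.8 5.4
   vertex 3.2 0.4 5.6
   vertex 4.8 4.0 5.0
  endloop
 endfacet
 facet normal -0.946 -0.127 0.297
  outer loop
   vertex 2.6 0.2 3.6
   vertex 3.2 0.4 5.6
   vertex 2.0 2.8 2.8
  endloop
 endfacet
 facet normal -0.933 -0.284 -0.223
  outer loop
   vertex 2.6 0.2 3.6
   vertex 2.0 2.8 2.8
   vertex 3.0 1.4 0.4
  endloop
 endfacet
 facet normal 0.736 -0.659 -0.155
  outer loop
   vertex 2.6 0.2 3.6
   vertex 3.0 1.4 0.4
   vertex 3.2 0.4 5.6
  endloop
 endfacet
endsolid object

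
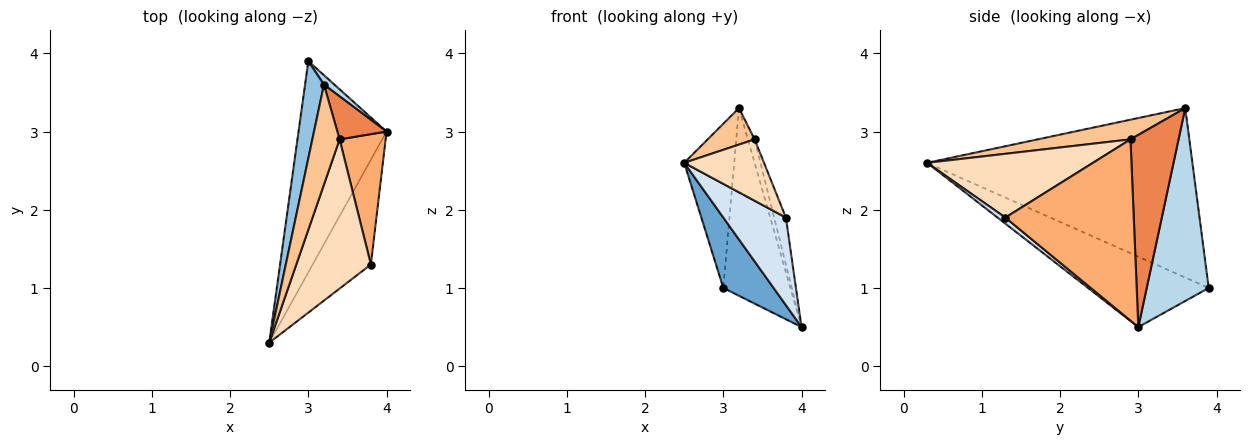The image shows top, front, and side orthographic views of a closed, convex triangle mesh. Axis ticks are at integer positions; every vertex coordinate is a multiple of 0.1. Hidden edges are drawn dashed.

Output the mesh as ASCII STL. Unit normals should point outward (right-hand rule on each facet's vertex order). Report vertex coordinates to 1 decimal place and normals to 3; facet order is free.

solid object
 facet normal -0.605 -0.252 -0.756
  outer loop
   vertex 3.0 3.9 1.0
   vertex 4.0 3.0 0.5
   vertex 2.5 0.3 2.6
  endloop
 endfacet
 facet normal -0.977 0.184 0.109
  outer loop
   vertex 3.2 3.6 3.3
   vertex 3.0 3.9 1.0
   vertex 2.5 0.3 2.6
  endloop
 endfacet
 facet normal 0.679 0.734 0.037
  outer loop
   vertex 3.2 3.6 3.3
   vertex 4.0 3.0 0.5
   vertex 3.0 3.9 1.0
  endloop
 endfacet
 facet normal 0.080 -0.639 -0.765
  outer loop
   vertex 3.8 1.3 1.9
   vertex 2.5 0.3 2.6
   vertex 4.0 3.0 0.5
  endloop
 endfacet
 facet normal 0.960 0.134 0.246
  outer loop
   vertex 3.4 2.9 2.9
   vertex 4.0 3.0 0.5
   vertex 3.2 3.6 3.3
  endloop
 endfacet
 facet normal 0.965 0.088 0.245
  outer loop
   vertex 3.4 2.9 2.9
   vertex 3.8 1.3 1.9
   vertex 4.0 3.0 0.5
  endloop
 endfacet
 facet normal 0.561 -0.284 0.777
  outer loop
   vertex 3.4 2.9 2.9
   vertex 3.2 3.6 3.3
   vertex 2.5 0.3 2.6
  endloop
 endfacet
 facet normal 0.620 -0.298 0.725
  outer loop
   vertex 3.4 2.9 2.9
   vertex 2.5 0.3 2.6
   vertex 3.8 1.3 1.9
  endloop
 endfacet
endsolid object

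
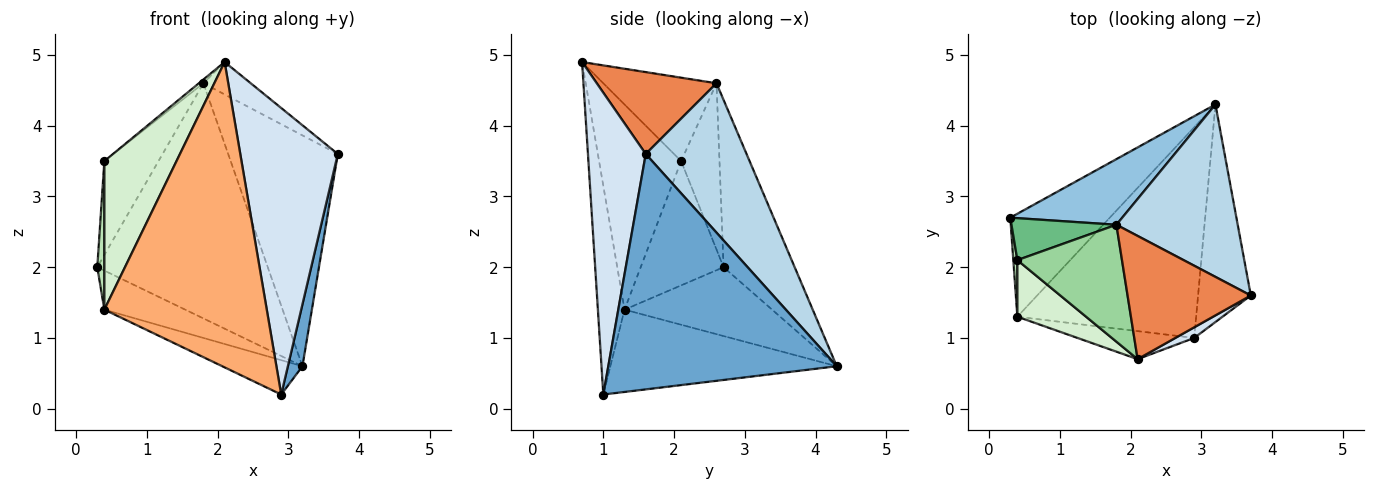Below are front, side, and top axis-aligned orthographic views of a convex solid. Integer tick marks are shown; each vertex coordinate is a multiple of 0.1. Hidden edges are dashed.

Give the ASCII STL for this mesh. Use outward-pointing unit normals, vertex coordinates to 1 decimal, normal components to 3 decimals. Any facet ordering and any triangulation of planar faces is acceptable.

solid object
 facet normal 0.974 -0.062 -0.218
  outer loop
   vertex 2.9 1.0 0.2
   vertex 3.2 4.3 0.6
   vertex 3.7 1.6 3.6
  endloop
 endfacet
 facet normal -0.373 0.894 0.249
  outer loop
   vertex 1.8 2.6 4.6
   vertex 3.2 4.3 0.6
   vertex 0.3 2.7 2.0
  endloop
 endfacet
 facet normal 0.593 0.645 0.482
  outer loop
   vertex 1.8 2.6 4.6
   vertex 3.7 1.6 3.6
   vertex 3.2 4.3 0.6
  endloop
 endfacet
 facet normal 0.510 -0.860 0.032
  outer loop
   vertex 2.1 0.7 4.9
   vertex 2.9 1.0 0.2
   vertex 3.7 1.6 3.6
  endloop
 endfacet
 facet normal 0.541 0.214 0.814
  outer loop
   vertex 2.1 0.7 4.9
   vertex 3.7 1.6 3.6
   vertex 1.8 2.6 4.6
  endloop
 endfacet
 facet normal -0.161 -0.983 -0.090
  outer loop
   vertex 0.4 1.3 1.4
   vertex 2.9 1.0 0.2
   vertex 2.1 0.7 4.9
  endloop
 endfacet
 facet normal -0.543 0.298 -0.785
  outer loop
   vertex 0.4 1.3 1.4
   vertex 0.3 2.7 2.0
   vertex 3.2 4.3 0.6
  endloop
 endfacet
 facet normal -0.414 0.147 -0.899
  outer loop
   vertex 0.4 1.3 1.4
   vertex 3.2 4.3 0.6
   vertex 2.9 1.0 0.2
  endloop
 endfacet
 facet normal -0.543 0.767 0.343
  outer loop
   vertex 0.4 2.1 3.5
   vertex 1.8 2.6 4.6
   vertex 0.3 2.7 2.0
  endloop
 endfacet
 facet normal -0.623 0.025 0.782
  outer loop
   vertex 0.4 2.1 3.5
   vertex 2.1 0.7 4.9
   vertex 1.8 2.6 4.6
  endloop
 endfacet
 facet normal -0.996 -0.085 0.032
  outer loop
   vertex 0.4 2.1 3.5
   vertex 0.3 2.7 2.0
   vertex 0.4 1.3 1.4
  endloop
 endfacet
 facet normal -0.728 -0.640 0.244
  outer loop
   vertex 0.4 2.1 3.5
   vertex 0.4 1.3 1.4
   vertex 2.1 0.7 4.9
  endloop
 endfacet
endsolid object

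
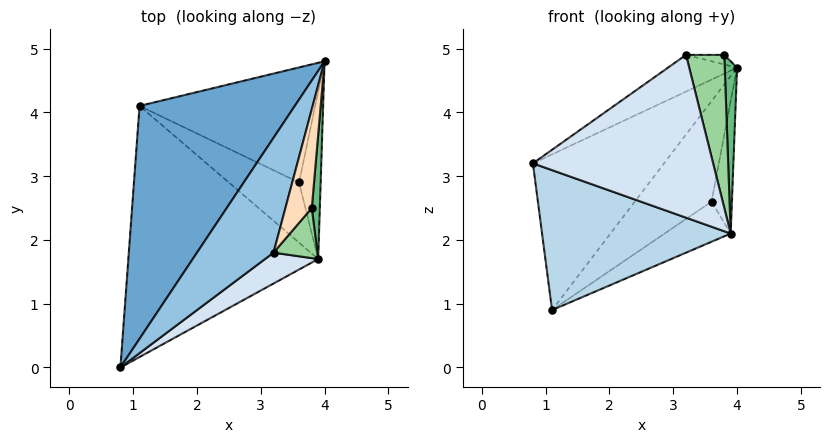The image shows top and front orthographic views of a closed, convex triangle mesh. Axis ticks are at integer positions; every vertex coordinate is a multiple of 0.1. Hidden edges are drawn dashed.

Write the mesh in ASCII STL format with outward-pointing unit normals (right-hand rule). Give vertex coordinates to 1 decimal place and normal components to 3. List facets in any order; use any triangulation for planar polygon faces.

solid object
 facet normal -0.774 0.352 0.526
  outer loop
   vertex 1.1 4.1 0.9
   vertex 0.8 0.0 3.2
   vertex 4.0 4.8 4.7
  endloop
 endfacet
 facet normal -0.670 0.226 0.707
  outer loop
   vertex 3.2 1.8 4.9
   vertex 4.0 4.8 4.7
   vertex 0.8 0.0 3.2
  endloop
 endfacet
 facet normal -0.043 -0.486 -0.873
  outer loop
   vertex 3.9 1.7 2.1
   vertex 0.8 0.0 3.2
   vertex 1.1 4.1 0.9
  endloop
 endfacet
 facet normal 0.518 -0.841 0.159
  outer loop
   vertex 3.9 1.7 2.1
   vertex 3.2 1.8 4.9
   vertex 0.8 0.0 3.2
  endloop
 endfacet
 facet normal 0.638 0.507 -0.580
  outer loop
   vertex 3.6 2.9 2.6
   vertex 1.1 4.1 0.9
   vertex 4.0 4.8 4.7
  endloop
 endfacet
 facet normal 0.761 0.402 -0.509
  outer loop
   vertex 3.6 2.9 2.6
   vertex 4.0 4.8 4.7
   vertex 3.9 1.7 2.1
  endloop
 endfacet
 facet normal 0.640 0.426 -0.640
  outer loop
   vertex 3.6 2.9 2.6
   vertex 3.9 1.7 2.1
   vertex 1.1 4.1 0.9
  endloop
 endfacet
 facet normal -0.112 0.096 0.989
  outer loop
   vertex 3.8 2.5 4.9
   vertex 4.0 4.8 4.7
   vertex 3.2 1.8 4.9
  endloop
 endfacet
 facet normal 0.995 -0.081 0.059
  outer loop
   vertex 3.8 2.5 4.9
   vertex 3.9 1.7 2.1
   vertex 4.0 4.8 4.7
  endloop
 endfacet
 facet normal 0.743 -0.637 0.208
  outer loop
   vertex 3.8 2.5 4.9
   vertex 3.2 1.8 4.9
   vertex 3.9 1.7 2.1
  endloop
 endfacet
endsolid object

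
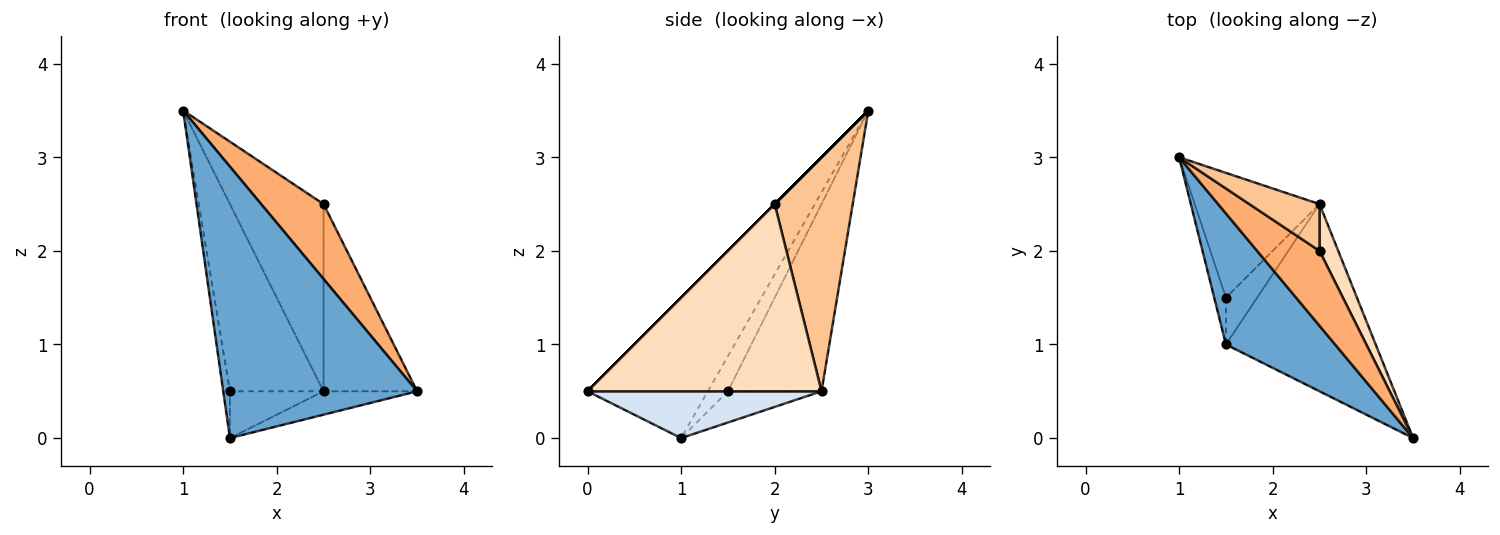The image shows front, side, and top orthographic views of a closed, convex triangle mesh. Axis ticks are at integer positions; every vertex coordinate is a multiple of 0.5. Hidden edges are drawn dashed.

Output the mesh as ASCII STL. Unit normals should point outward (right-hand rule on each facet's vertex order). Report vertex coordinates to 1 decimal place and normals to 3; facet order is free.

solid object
 facet normal -0.488 -0.786 0.379
  outer loop
   vertex 1.5 1.0 0.0
   vertex 3.5 0.0 0.5
   vertex 1.0 3.0 3.5
  endloop
 endfacet
 facet normal -0.905 0.302 -0.302
  outer loop
   vertex 1.5 1.5 0.5
   vertex 1.5 1.0 0.0
   vertex 1.0 3.0 3.5
  endloop
 endfacet
 facet normal -0.640 0.640 -0.426
  outer loop
   vertex 2.5 2.5 0.5
   vertex 1.5 1.5 0.5
   vertex 1.0 3.0 3.5
  endloop
 endfacet
 facet normal 0.296 0.118 -0.948
  outer loop
   vertex 2.5 2.5 0.5
   vertex 3.5 0.0 0.5
   vertex 1.5 1.0 0.0
  endloop
 endfacet
 facet normal -0.577 0.577 -0.577
  outer loop
   vertex 2.5 2.5 0.5
   vertex 1.5 1.0 0.0
   vertex 1.5 1.5 0.5
  endloop
 endfacet
 facet normal 0.000 -0.707 0.707
  outer loop
   vertex 2.5 2.0 2.5
   vertex 1.0 3.0 3.5
   vertex 3.5 0.0 0.5
  endloop
 endfacet
 facet normal 0.629 0.754 0.189
  outer loop
   vertex 2.5 2.0 2.5
   vertex 2.5 2.5 0.5
   vertex 1.0 3.0 3.5
  endloop
 endfacet
 facet normal 0.925 0.370 0.092
  outer loop
   vertex 2.5 2.0 2.5
   vertex 3.5 0.0 0.5
   vertex 2.5 2.5 0.5
  endloop
 endfacet
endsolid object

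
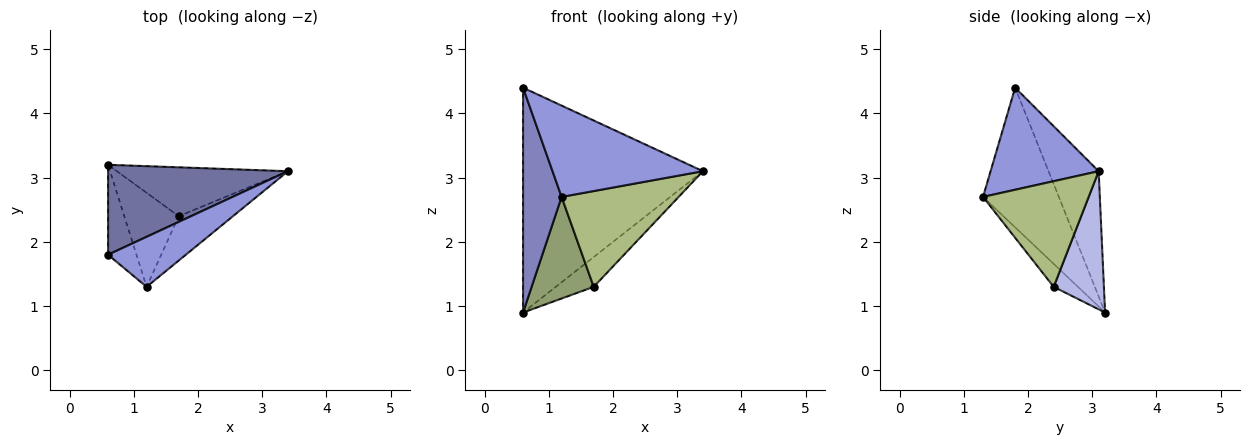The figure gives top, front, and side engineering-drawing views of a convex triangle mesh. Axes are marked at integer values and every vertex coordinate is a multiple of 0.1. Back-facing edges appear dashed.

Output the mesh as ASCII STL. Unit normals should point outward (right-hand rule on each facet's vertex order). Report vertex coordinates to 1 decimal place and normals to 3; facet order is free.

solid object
 facet normal -0.250 0.899 0.360
  outer loop
   vertex 0.6 1.8 4.4
   vertex 3.4 3.1 3.1
   vertex 0.6 3.2 0.9
  endloop
 endfacet
 facet normal -0.877 -0.446 -0.178
  outer loop
   vertex 0.6 1.8 4.4
   vertex 0.6 3.2 0.9
   vertex 1.2 1.3 2.7
  endloop
 endfacet
 facet normal 0.533 -0.742 0.406
  outer loop
   vertex 0.6 1.8 4.4
   vertex 1.2 1.3 2.7
   vertex 3.4 3.1 3.1
  endloop
 endfacet
 facet normal 0.568 0.429 -0.703
  outer loop
   vertex 1.7 2.4 1.3
   vertex 0.6 3.2 0.9
   vertex 3.4 3.1 3.1
  endloop
 endfacet
 facet normal -0.276 -0.706 -0.653
  outer loop
   vertex 1.7 2.4 1.3
   vertex 1.2 1.3 2.7
   vertex 0.6 3.2 0.9
  endloop
 endfacet
 facet normal 0.634 -0.702 -0.325
  outer loop
   vertex 1.7 2.4 1.3
   vertex 3.4 3.1 3.1
   vertex 1.2 1.3 2.7
  endloop
 endfacet
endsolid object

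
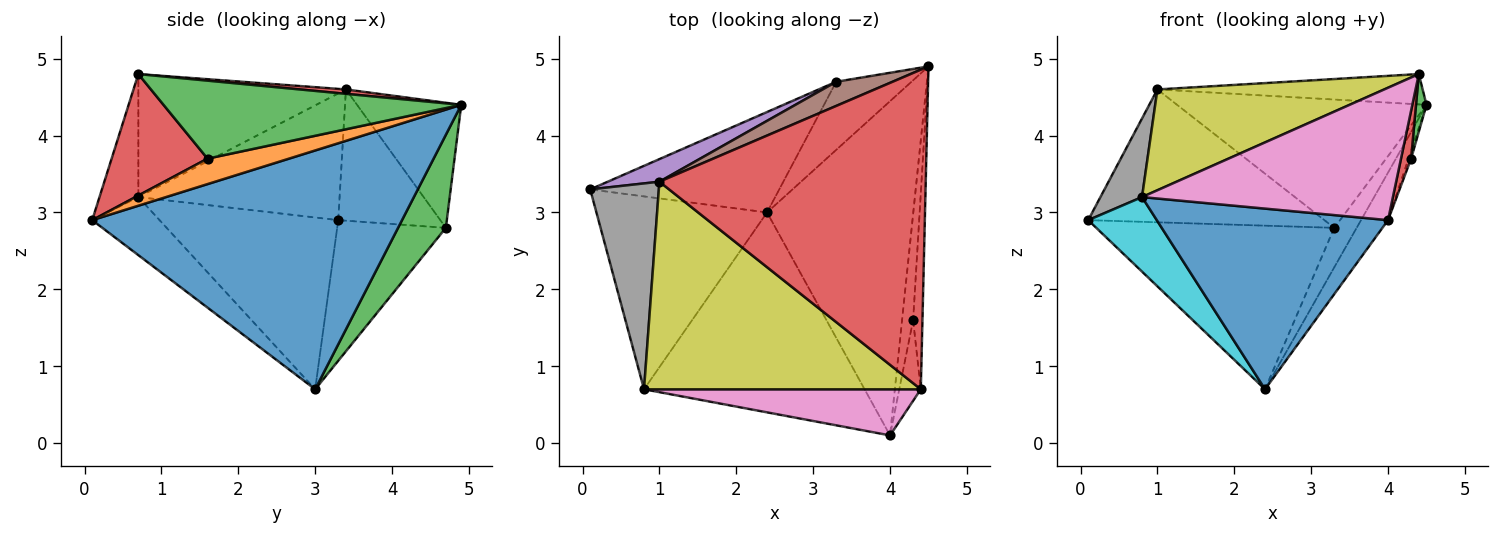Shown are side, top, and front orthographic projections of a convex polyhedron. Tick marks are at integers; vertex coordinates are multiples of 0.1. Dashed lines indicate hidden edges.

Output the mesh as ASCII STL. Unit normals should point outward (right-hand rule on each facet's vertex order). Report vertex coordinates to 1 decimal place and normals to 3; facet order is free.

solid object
 facet normal 0.850 0.074 -0.521
  outer loop
   vertex 2.4 3.0 0.7
   vertex 4.5 4.9 4.4
   vertex 4.0 0.1 2.9
  endloop
 endfacet
 facet normal -0.363 0.794 -0.487
  outer loop
   vertex 3.3 4.7 2.8
   vertex 2.4 3.0 0.7
   vertex 0.1 3.3 2.9
  endloop
 endfacet
 facet normal 0.730 0.343 -0.591
  outer loop
   vertex 3.3 4.7 2.8
   vertex 4.5 4.9 4.4
   vertex 2.4 3.0 0.7
  endloop
 endfacet
 facet normal 0.016 0.094 0.995
  outer loop
   vertex 1.0 3.4 4.6
   vertex 4.4 0.7 4.8
   vertex 4.5 4.9 4.4
  endloop
 endfacet
 facet normal -0.392 0.907 0.154
  outer loop
   vertex 1.0 3.4 4.6
   vertex 3.3 4.7 2.8
   vertex 0.1 3.3 2.9
  endloop
 endfacet
 facet normal -0.380 0.909 0.171
  outer loop
   vertex 1.0 3.4 4.6
   vertex 4.5 4.9 4.4
   vertex 3.3 4.7 2.8
  endloop
 endfacet
 facet normal -0.145 -0.934 0.326
  outer loop
   vertex 0.8 0.7 3.2
   vertex 4.0 0.1 2.9
   vertex 4.4 0.7 4.8
  endloop
 endfacet
 facet normal -0.865 -0.179 0.469
  outer loop
   vertex 0.8 0.7 3.2
   vertex 1.0 3.4 4.6
   vertex 0.1 3.3 2.9
  endloop
 endfacet
 facet normal -0.371 -0.406 0.835
  outer loop
   vertex 0.8 0.7 3.2
   vertex 4.4 0.7 4.8
   vertex 1.0 3.4 4.6
  endloop
 endfacet
 facet normal -0.685 -0.263 -0.680
  outer loop
   vertex 0.8 0.7 3.2
   vertex 0.1 3.3 2.9
   vertex 2.4 3.0 0.7
  endloop
 endfacet
 facet normal -0.192 -0.658 -0.728
  outer loop
   vertex 0.8 0.7 3.2
   vertex 2.4 3.0 0.7
   vertex 4.0 0.1 2.9
  endloop
 endfacet
 facet normal 0.917 0.029 -0.398
  outer loop
   vertex 4.3 1.6 3.7
   vertex 4.0 0.1 2.9
   vertex 4.5 4.9 4.4
  endloop
 endfacet
 facet normal 0.992 -0.035 -0.119
  outer loop
   vertex 4.3 1.6 3.7
   vertex 4.5 4.9 4.4
   vertex 4.4 0.7 4.8
  endloop
 endfacet
 facet normal 0.979 -0.103 -0.174
  outer loop
   vertex 4.3 1.6 3.7
   vertex 4.4 0.7 4.8
   vertex 4.0 0.1 2.9
  endloop
 endfacet
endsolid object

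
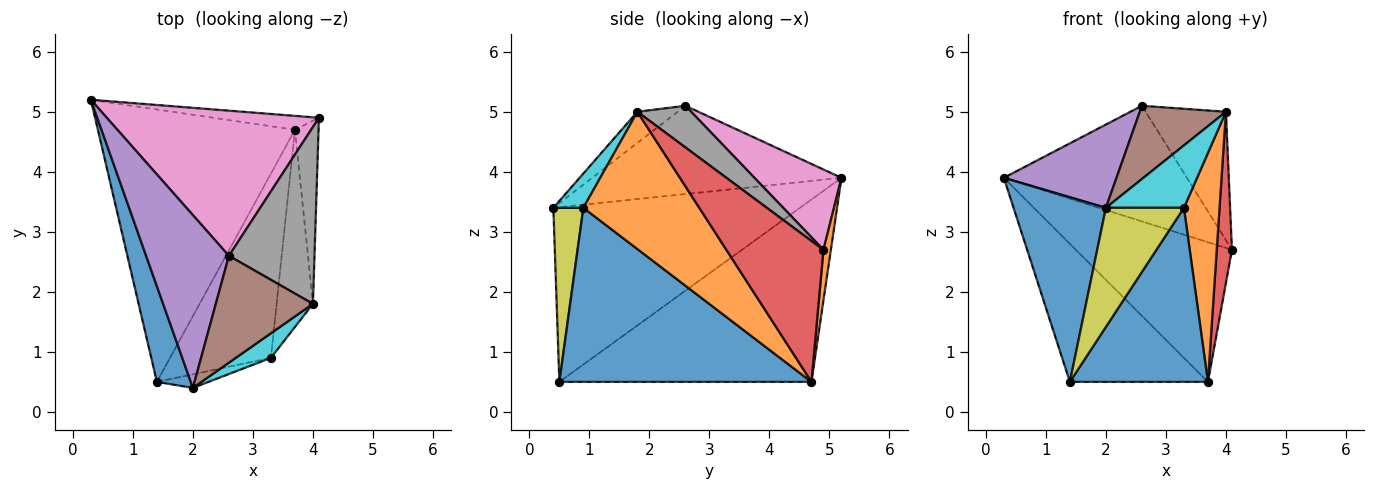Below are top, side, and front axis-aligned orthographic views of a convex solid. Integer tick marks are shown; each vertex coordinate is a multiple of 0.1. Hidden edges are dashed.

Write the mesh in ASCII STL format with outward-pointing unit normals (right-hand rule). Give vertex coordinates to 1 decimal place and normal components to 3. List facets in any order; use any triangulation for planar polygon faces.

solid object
 facet normal -0.921 -0.345 0.179
  outer loop
   vertex 1.4 0.5 0.5
   vertex 2.0 0.4 3.4
   vertex 0.3 5.2 3.9
  endloop
 endfacet
 facet normal 0.047 0.994 -0.099
  outer loop
   vertex 3.7 4.7 0.5
   vertex 0.3 5.2 3.9
   vertex 4.1 4.9 2.7
  endloop
 endfacet
 facet normal -0.637 0.349 -0.688
  outer loop
   vertex 3.7 4.7 0.5
   vertex 1.4 0.5 0.5
   vertex 0.3 5.2 3.9
  endloop
 endfacet
 facet normal 0.975 -0.153 -0.163
  outer loop
   vertex 3.7 4.7 0.5
   vertex 4.1 4.9 2.7
   vertex 4.0 1.8 5.0
  endloop
 endfacet
 facet normal -0.693 -0.313 0.650
  outer loop
   vertex 2.6 2.6 5.1
   vertex 0.3 5.2 3.9
   vertex 2.0 0.4 3.4
  endloop
 endfacet
 facet normal -0.255 -0.547 0.798
  outer loop
   vertex 2.6 2.6 5.1
   vertex 2.0 0.4 3.4
   vertex 4.0 1.8 5.0
  endloop
 endfacet
 facet normal 0.284 0.597 0.750
  outer loop
   vertex 2.6 2.6 5.1
   vertex 4.1 4.9 2.7
   vertex 0.3 5.2 3.9
  endloop
 endfacet
 facet normal 0.366 0.547 0.753
  outer loop
   vertex 2.6 2.6 5.1
   vertex 4.0 1.8 5.0
   vertex 4.1 4.9 2.7
  endloop
 endfacet
 facet normal 0.357 -0.928 -0.106
  outer loop
   vertex 3.3 0.9 3.4
   vertex 2.0 0.4 3.4
   vertex 1.4 0.5 0.5
  endloop
 endfacet
 facet normal 0.337 -0.876 0.345
  outer loop
   vertex 3.3 0.9 3.4
   vertex 4.0 1.8 5.0
   vertex 2.0 0.4 3.4
  endloop
 endfacet
 facet normal 0.782 -0.428 -0.453
  outer loop
   vertex 3.3 0.9 3.4
   vertex 1.4 0.5 0.5
   vertex 3.7 4.7 0.5
  endloop
 endfacet
 facet normal 0.927 -0.285 -0.245
  outer loop
   vertex 3.3 0.9 3.4
   vertex 3.7 4.7 0.5
   vertex 4.0 1.8 5.0
  endloop
 endfacet
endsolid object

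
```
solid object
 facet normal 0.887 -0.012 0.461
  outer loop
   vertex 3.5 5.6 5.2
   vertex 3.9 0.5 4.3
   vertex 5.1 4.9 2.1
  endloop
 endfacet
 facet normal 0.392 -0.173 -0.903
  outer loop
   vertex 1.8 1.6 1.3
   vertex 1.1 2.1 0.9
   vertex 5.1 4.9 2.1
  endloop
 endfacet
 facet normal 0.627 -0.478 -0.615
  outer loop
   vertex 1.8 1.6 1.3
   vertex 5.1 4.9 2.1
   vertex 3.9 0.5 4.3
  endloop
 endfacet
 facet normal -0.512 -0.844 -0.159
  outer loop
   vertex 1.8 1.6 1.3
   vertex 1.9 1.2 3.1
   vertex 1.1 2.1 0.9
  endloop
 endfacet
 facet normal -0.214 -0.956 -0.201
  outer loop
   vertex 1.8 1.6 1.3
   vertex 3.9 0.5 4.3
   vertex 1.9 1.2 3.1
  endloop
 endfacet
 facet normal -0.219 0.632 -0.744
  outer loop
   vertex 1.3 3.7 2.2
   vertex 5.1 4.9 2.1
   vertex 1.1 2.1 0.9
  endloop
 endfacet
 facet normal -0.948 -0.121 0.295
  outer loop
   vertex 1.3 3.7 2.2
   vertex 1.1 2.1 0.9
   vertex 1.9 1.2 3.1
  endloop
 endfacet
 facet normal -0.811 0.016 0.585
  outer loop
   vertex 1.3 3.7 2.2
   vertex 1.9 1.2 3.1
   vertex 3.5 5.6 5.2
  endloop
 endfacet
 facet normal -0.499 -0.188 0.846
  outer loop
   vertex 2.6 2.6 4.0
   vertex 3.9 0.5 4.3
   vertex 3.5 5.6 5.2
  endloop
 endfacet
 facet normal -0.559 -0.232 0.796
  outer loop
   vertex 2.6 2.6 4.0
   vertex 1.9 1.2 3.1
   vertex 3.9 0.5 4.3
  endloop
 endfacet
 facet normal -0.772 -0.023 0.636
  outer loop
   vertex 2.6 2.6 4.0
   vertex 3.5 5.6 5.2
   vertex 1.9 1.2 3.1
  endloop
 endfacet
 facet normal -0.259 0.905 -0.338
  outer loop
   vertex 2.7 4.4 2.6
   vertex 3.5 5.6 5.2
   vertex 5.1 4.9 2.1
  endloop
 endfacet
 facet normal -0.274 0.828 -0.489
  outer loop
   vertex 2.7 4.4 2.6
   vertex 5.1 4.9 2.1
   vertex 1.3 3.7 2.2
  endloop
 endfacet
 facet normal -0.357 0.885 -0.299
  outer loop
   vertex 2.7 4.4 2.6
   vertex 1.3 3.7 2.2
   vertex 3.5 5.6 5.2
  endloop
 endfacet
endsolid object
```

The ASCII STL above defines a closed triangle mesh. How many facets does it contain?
14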